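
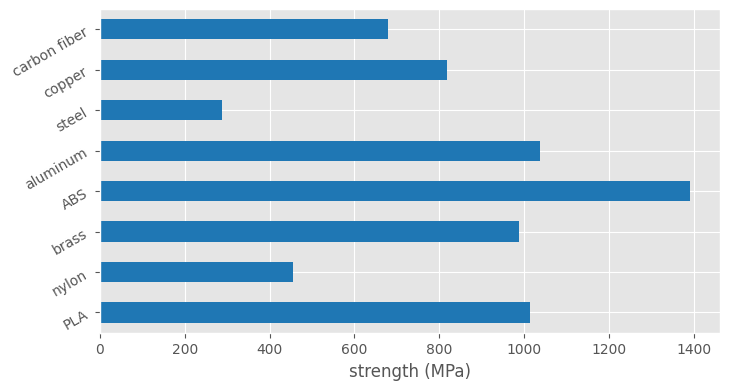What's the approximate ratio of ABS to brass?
≈ 1.4×

ABS ≈ 1400, brass ≈ 1000; 1400/1000 ≈ 1.4.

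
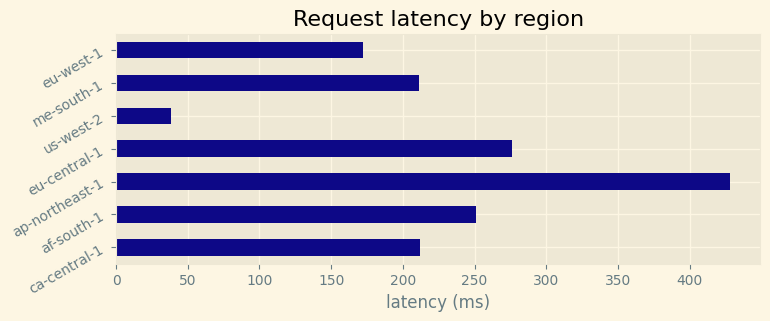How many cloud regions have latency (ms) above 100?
6

Above 100: ca-central-1, af-south-1, ap-northeast-1, eu-central-1, me-south-1, eu-west-1.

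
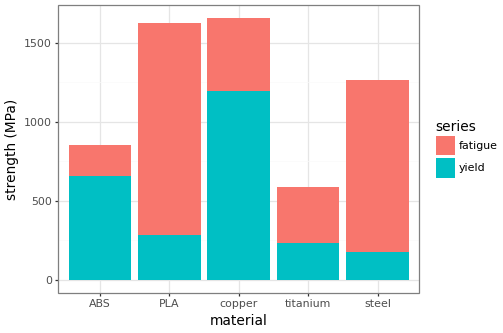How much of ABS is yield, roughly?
yield top ≈ 600, bottom ≈ 0; segment ≈ 600.

≈ 600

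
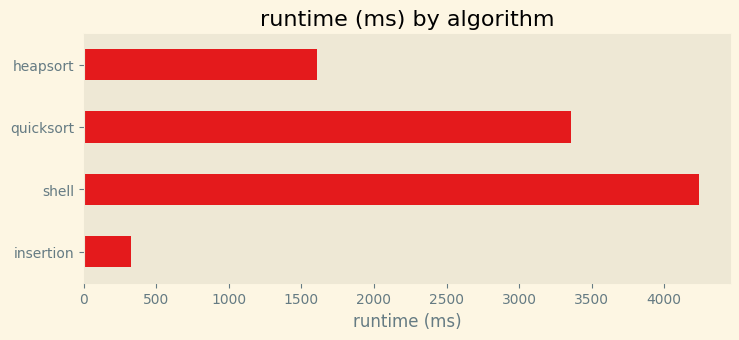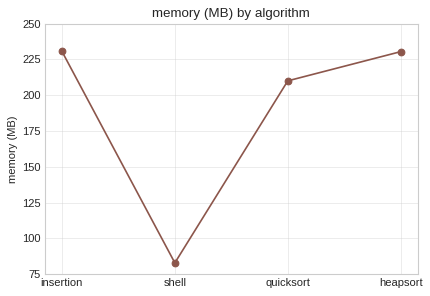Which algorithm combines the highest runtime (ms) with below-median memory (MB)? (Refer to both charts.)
shell

Chart 2 median memory (MB) ≈ 225; below-median algorithms: shell, quicksort. Among those, shell has the highest runtime (ms) (≈ 4000).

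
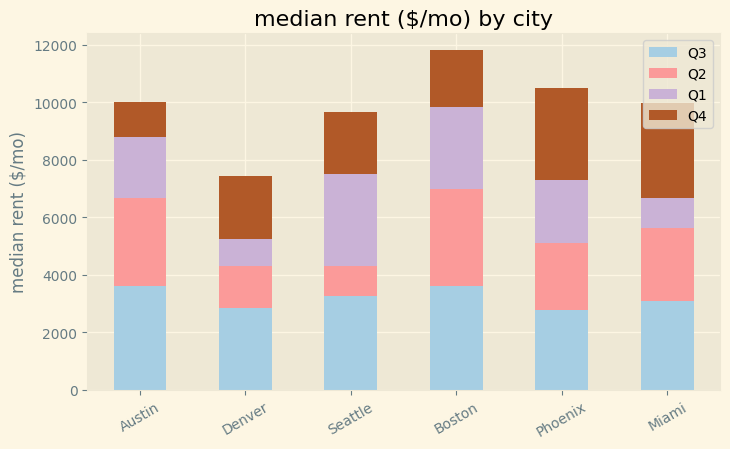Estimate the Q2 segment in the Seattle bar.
≈ 1000

Q2 top ≈ 4000, bottom ≈ 3000; segment ≈ 1000.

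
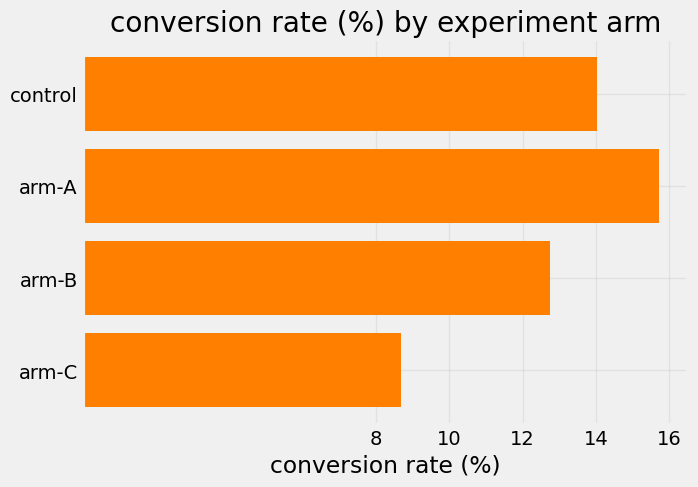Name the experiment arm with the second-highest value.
Top 3: arm-A ≈ 16, control ≈ 14, arm-B ≈ 12.

control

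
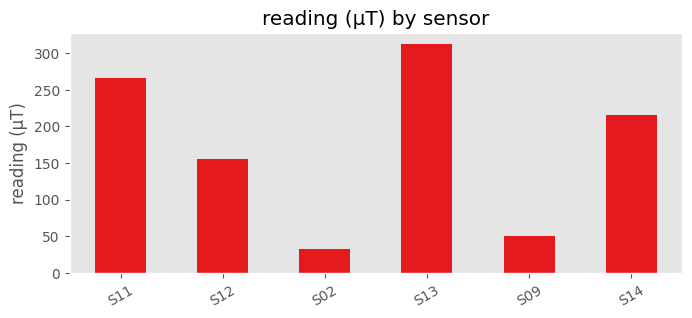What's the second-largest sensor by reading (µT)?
Top 3: S13 ≈ 300, S11 ≈ 250, S14 ≈ 200.

S11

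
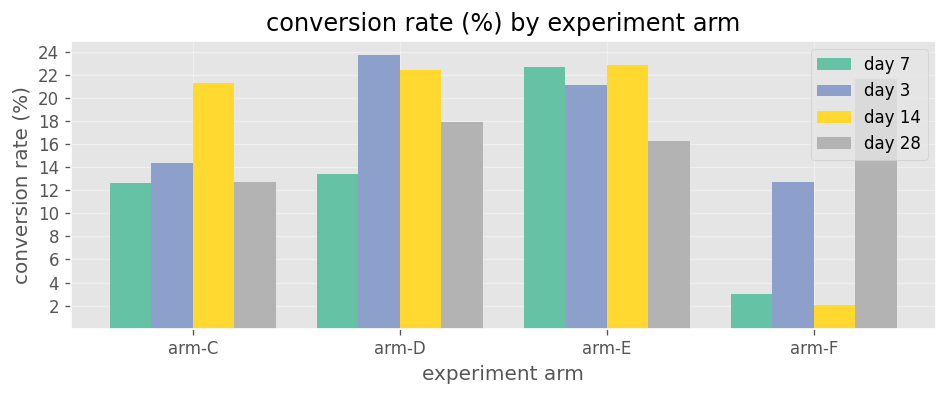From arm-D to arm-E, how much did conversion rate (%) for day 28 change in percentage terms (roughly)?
arm-D ≈ 18, arm-E ≈ 16; (16 − 18) / 18 ≈ -11.1%.

≈ -11.1%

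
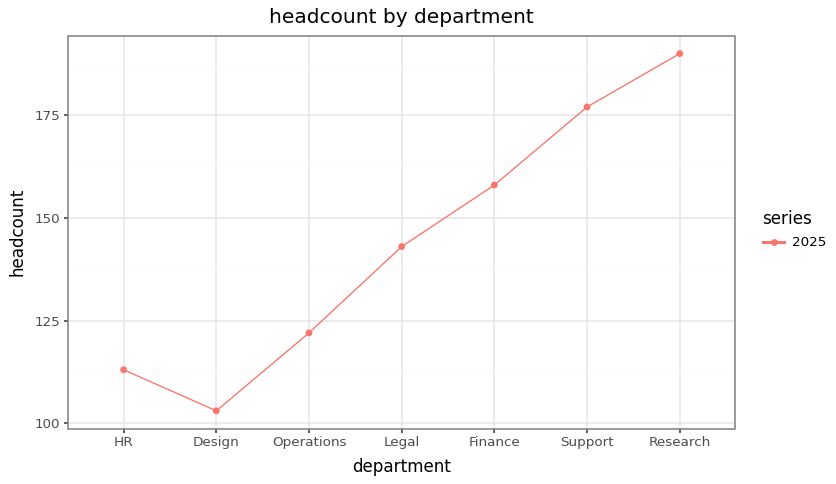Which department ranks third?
Top 4: Research ≈ 190, Support ≈ 180, Finance ≈ 160, Legal ≈ 140.

Finance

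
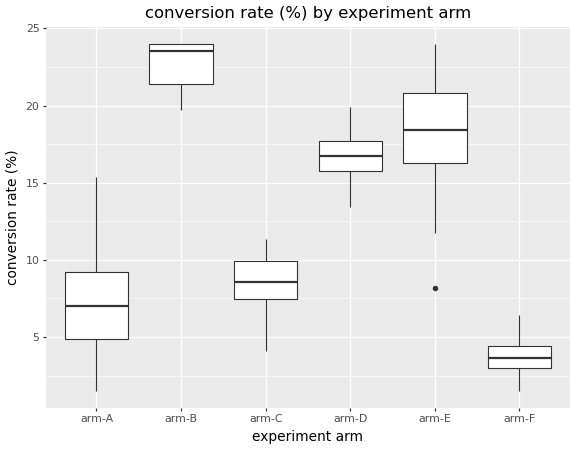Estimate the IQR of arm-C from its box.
Q3 ≈ 10, Q1 ≈ 8; IQR ≈ 2.

≈ 2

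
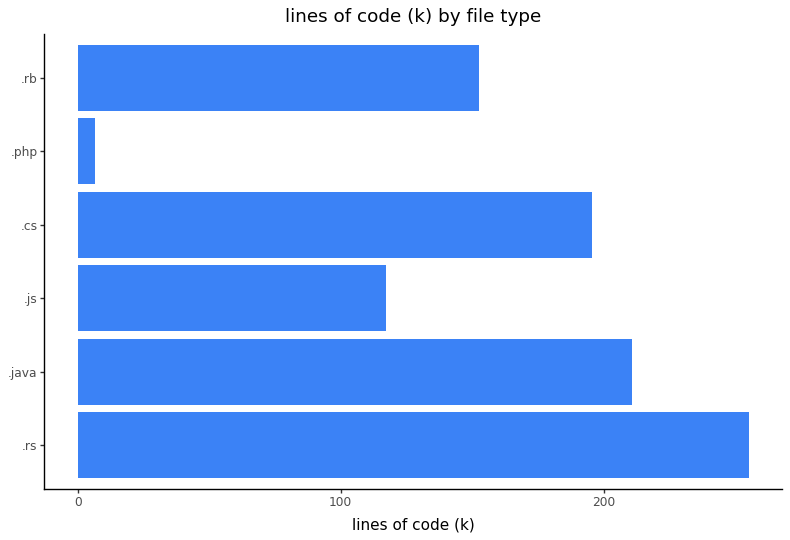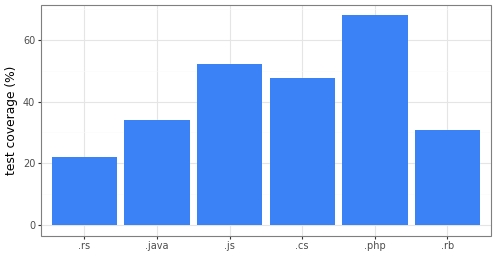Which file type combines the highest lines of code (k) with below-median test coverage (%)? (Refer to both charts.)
.rs

Chart 2 median test coverage (%) ≈ 40; below-median file types: .rs, .java, .rb. Among those, .rs has the highest lines of code (k) (≈ 250).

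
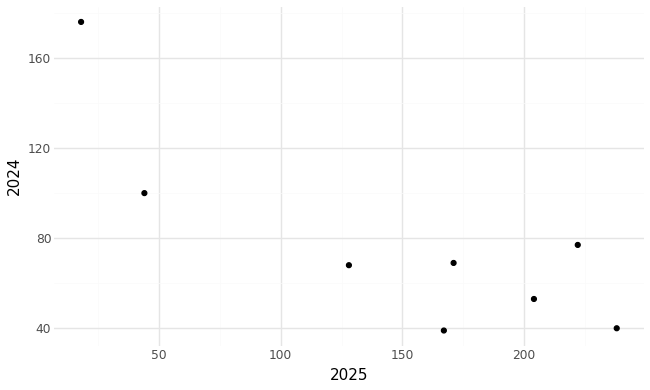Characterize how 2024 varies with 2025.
negative, strong

Points are negatively correlated; strong (|r| ≈ 0.8).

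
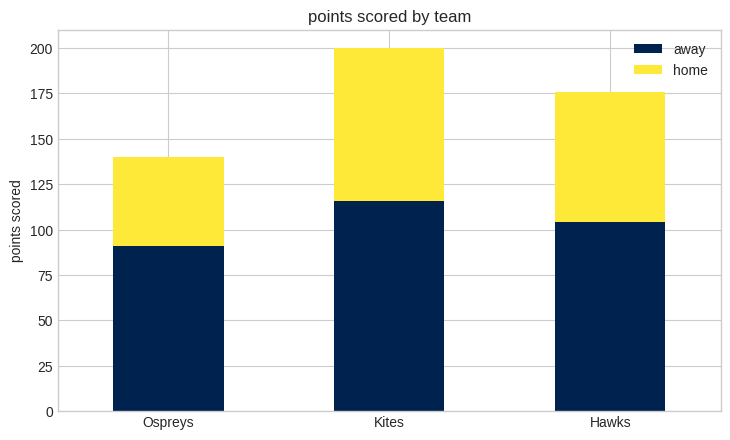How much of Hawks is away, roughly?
≈ 100

away top ≈ 100, bottom ≈ 0; segment ≈ 100.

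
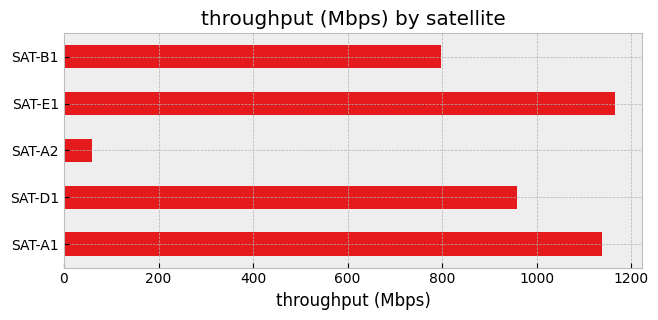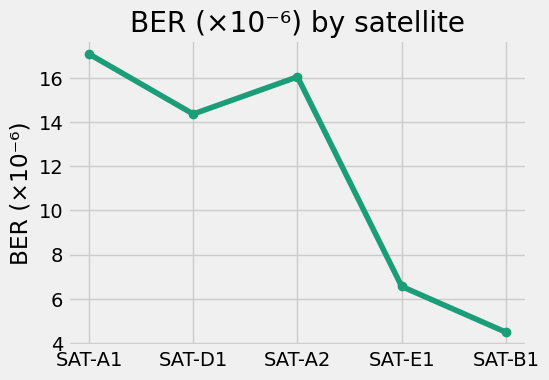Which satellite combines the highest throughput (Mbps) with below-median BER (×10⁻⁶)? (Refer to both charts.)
Chart 2 median BER (×10⁻⁶) ≈ 14; below-median satellites: SAT-E1, SAT-B1. Among those, SAT-E1 has the highest throughput (Mbps) (≈ 1200).

SAT-E1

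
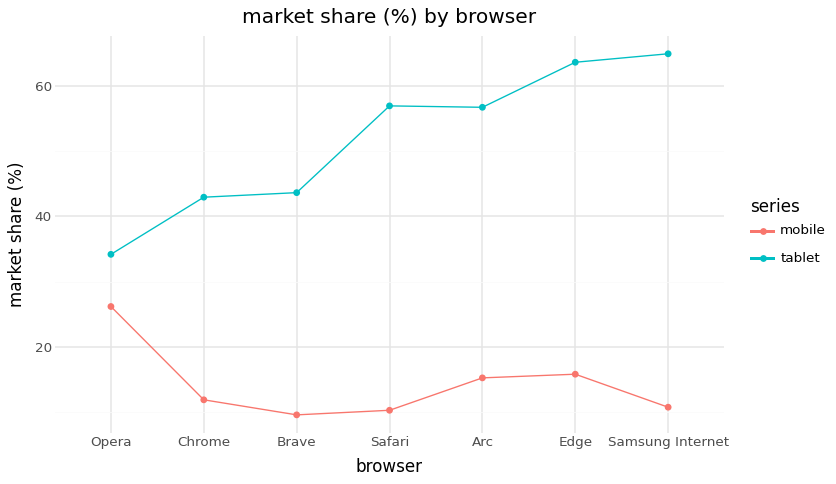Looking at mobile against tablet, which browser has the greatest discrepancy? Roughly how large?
Samsung Internet: mobile ≈ 10, tablet ≈ 65 → gap ≈ 55. Next-largest (Edge) is only ≈ 50.

Samsung Internet, ≈ 55 %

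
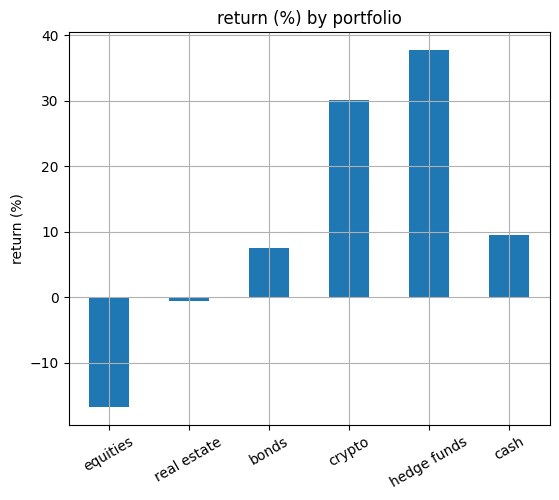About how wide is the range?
Max hedge funds ≈ 40, min equities ≈ -15; range ≈ 55.

≈ 55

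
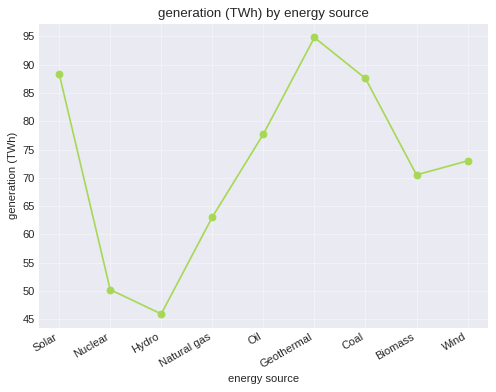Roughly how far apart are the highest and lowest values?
Max Geothermal ≈ 95, min Hydro ≈ 45; range ≈ 50.

≈ 50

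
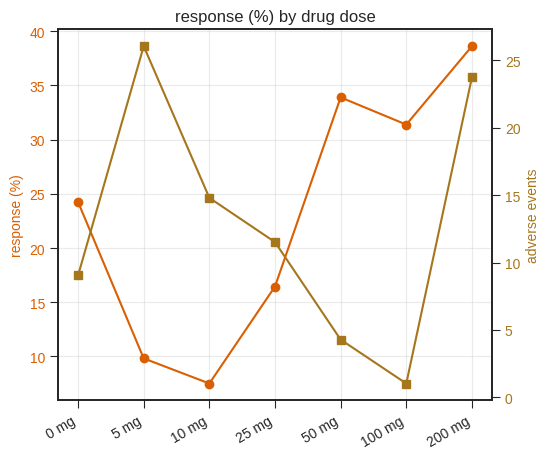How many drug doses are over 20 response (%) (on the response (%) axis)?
4

Above 20: 0 mg, 50 mg, 100 mg, 200 mg.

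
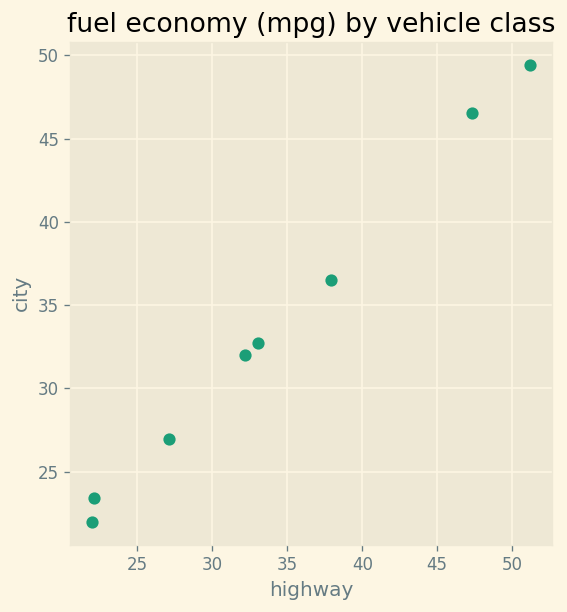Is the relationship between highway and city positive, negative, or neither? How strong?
positive, strong

Points are positively correlated; strong (|r| ≈ 1.0).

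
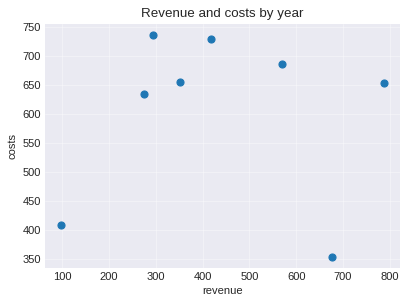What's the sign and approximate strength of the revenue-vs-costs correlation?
Points are roughly uncorrelated; weak (|r| ≈ 0.0).

no clear correlation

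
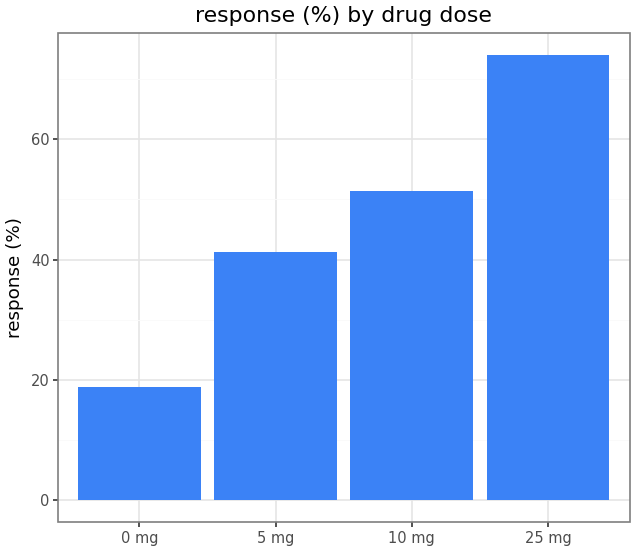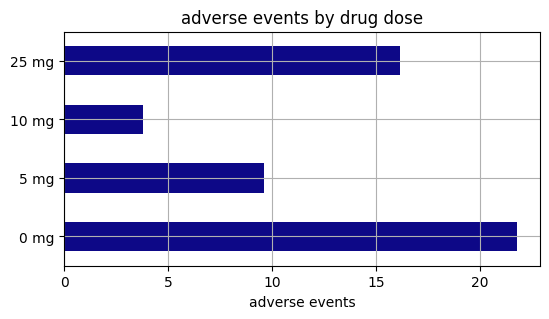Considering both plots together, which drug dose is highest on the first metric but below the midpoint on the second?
Chart 2 median adverse events ≈ 12; below-median drug doses: 5 mg, 10 mg. Among those, 10 mg has the highest response (%) (≈ 50).

10 mg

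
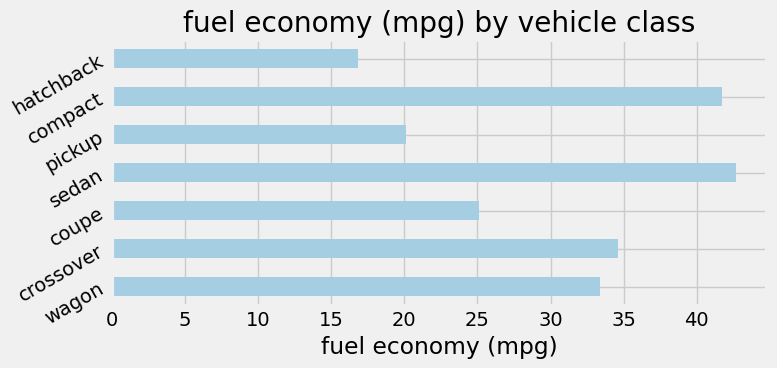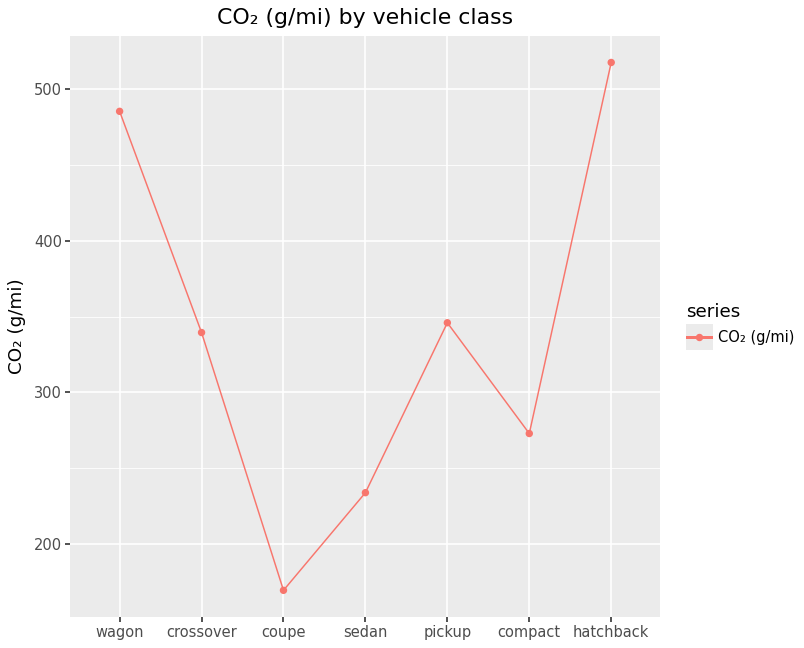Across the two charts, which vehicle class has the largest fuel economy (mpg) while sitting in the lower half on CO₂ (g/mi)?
sedan

Chart 2 median CO₂ (g/mi) ≈ 350; below-median vehicle classes: coupe, sedan, compact. Among those, sedan has the highest fuel economy (mpg) (≈ 45).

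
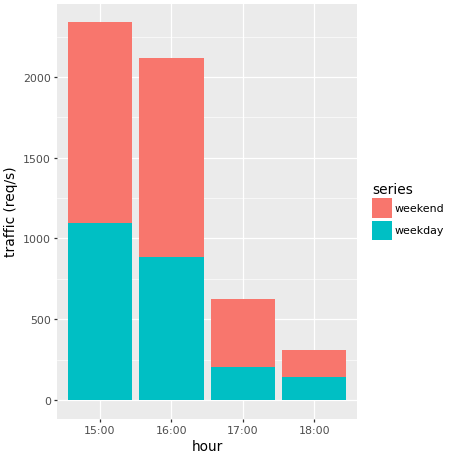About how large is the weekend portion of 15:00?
≈ 1400

weekend top ≈ 2400, bottom ≈ 1000; segment ≈ 1400.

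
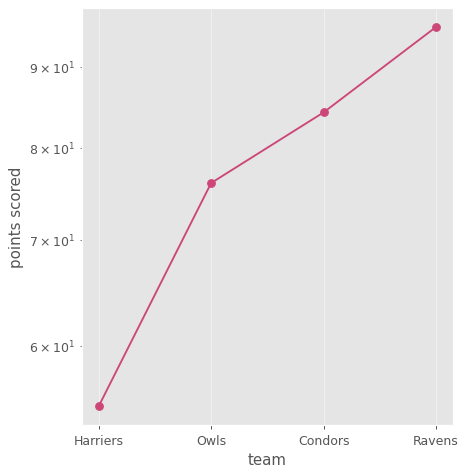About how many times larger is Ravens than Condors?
Ravens ≈ 95, Condors ≈ 85; 95/85 ≈ 1.12.

≈ 1.12×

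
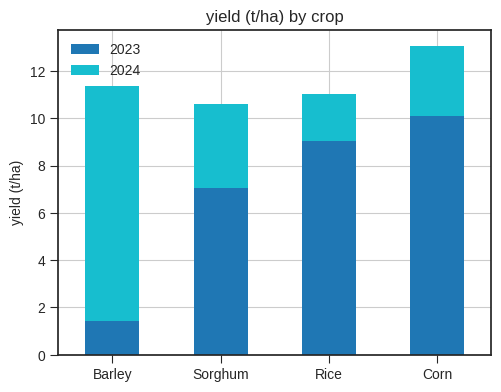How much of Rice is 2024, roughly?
≈ 2

2024 top ≈ 12, bottom ≈ 10; segment ≈ 2.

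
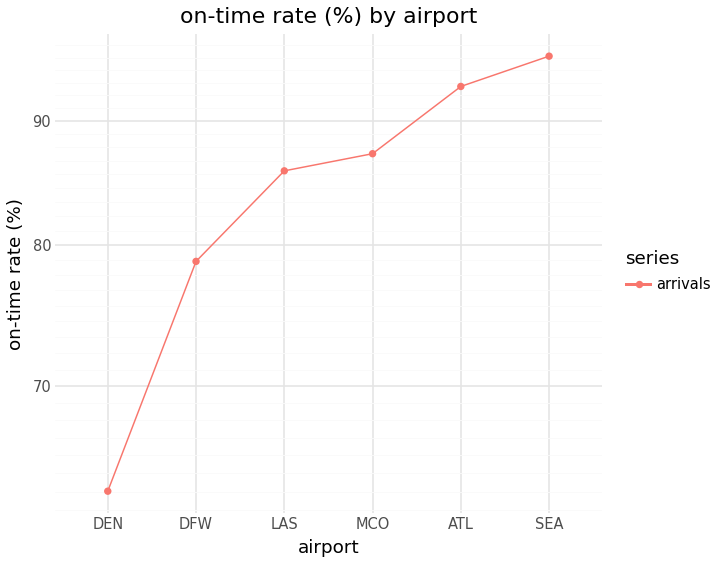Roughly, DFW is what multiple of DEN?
≈ 1.23×

DFW ≈ 80, DEN ≈ 65; 80/65 ≈ 1.23.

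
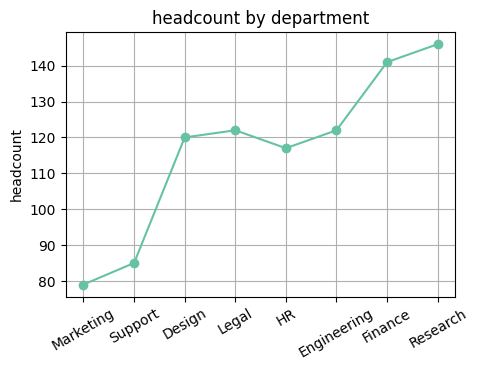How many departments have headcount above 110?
Above 110: Design, Legal, HR, Engineering, Finance, Research.

6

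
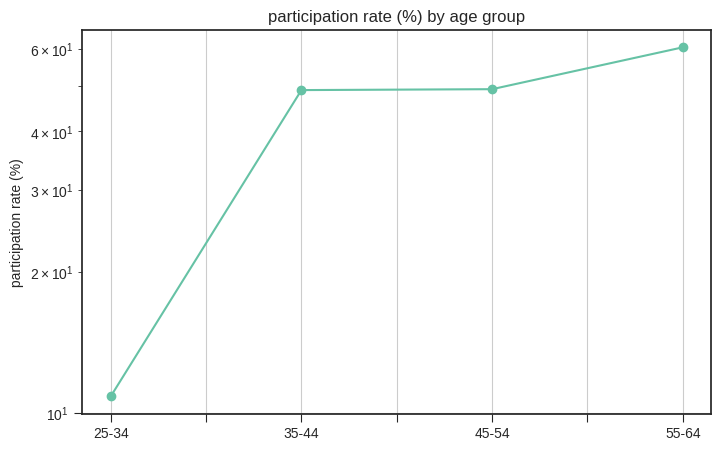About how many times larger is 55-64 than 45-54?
55-64 ≈ 60, 45-54 ≈ 50; 60/50 ≈ 1.2.

≈ 1.2×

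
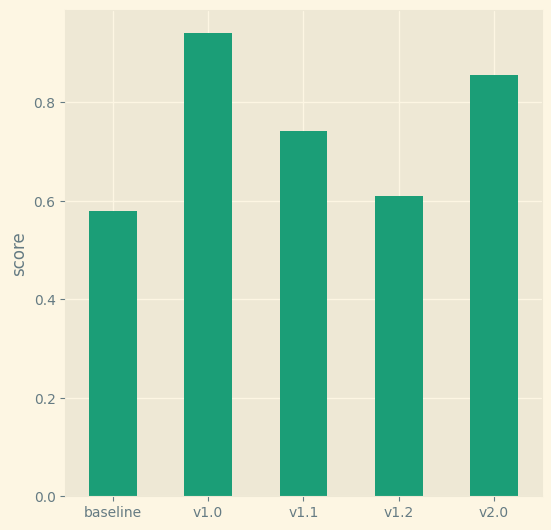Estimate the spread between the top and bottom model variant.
≈ 0.3

Max v1.0 ≈ 0.9, min baseline ≈ 0.6; range ≈ 0.3.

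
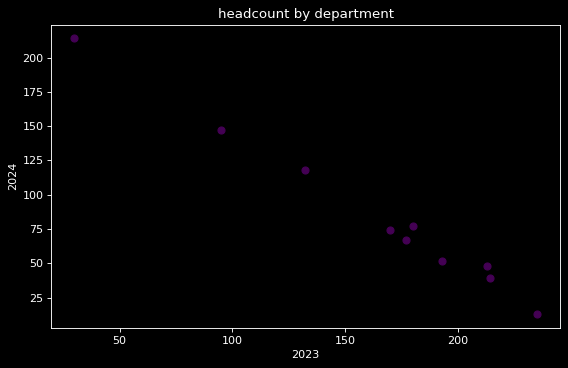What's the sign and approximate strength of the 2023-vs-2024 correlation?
negative, strong

Points are negatively correlated; strong (|r| ≈ 1.0).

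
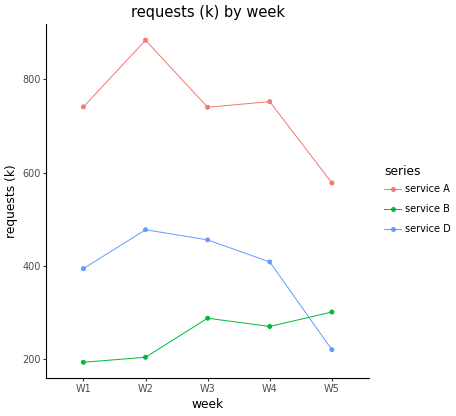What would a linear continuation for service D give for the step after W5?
Last three: 500, 400, 200 → slope ≈ -150/step → next ≈ 50.

≈ 50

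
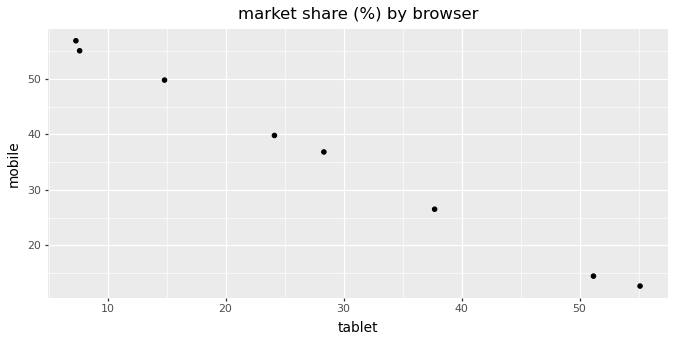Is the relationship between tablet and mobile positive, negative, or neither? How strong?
Points are negatively correlated; strong (|r| ≈ 1.0).

negative, strong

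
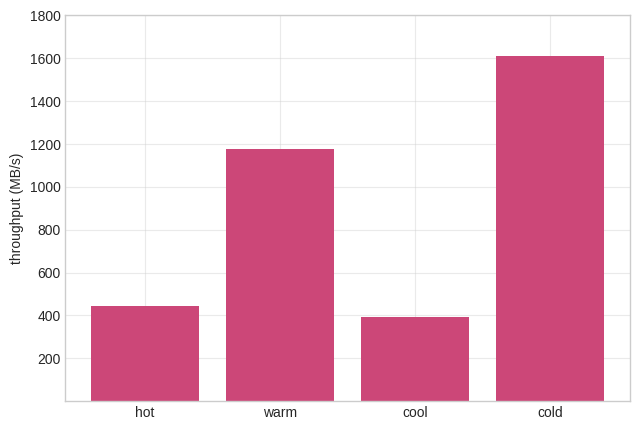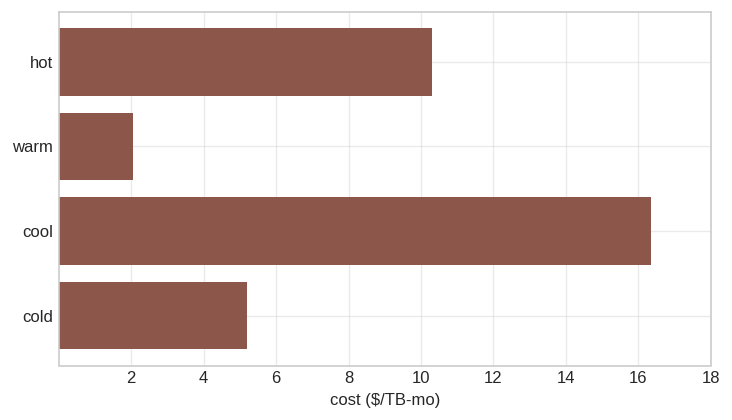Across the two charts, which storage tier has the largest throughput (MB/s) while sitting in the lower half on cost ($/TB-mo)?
cold

Chart 2 median cost ($/TB-mo) ≈ 8; below-median storage tiers: warm, cold. Among those, cold has the highest throughput (MB/s) (≈ 1600).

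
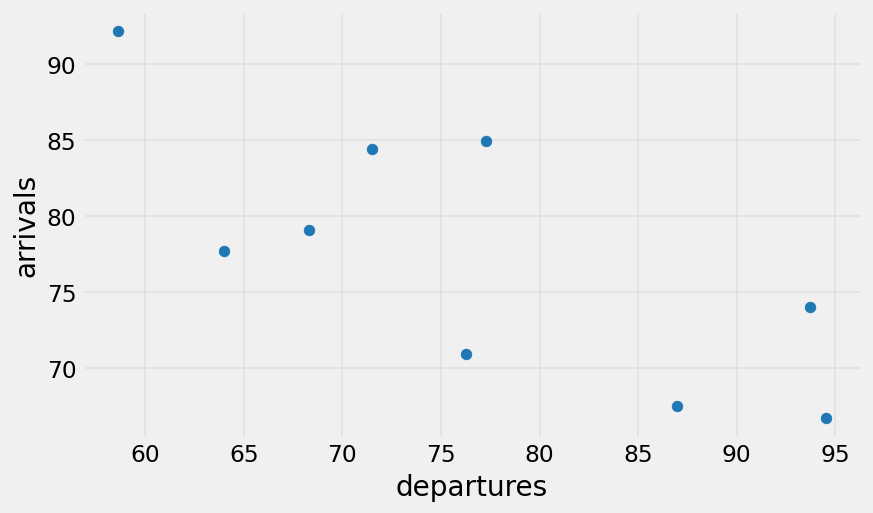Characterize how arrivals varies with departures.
negative, strong

Points are negatively correlated; strong (|r| ≈ 0.8).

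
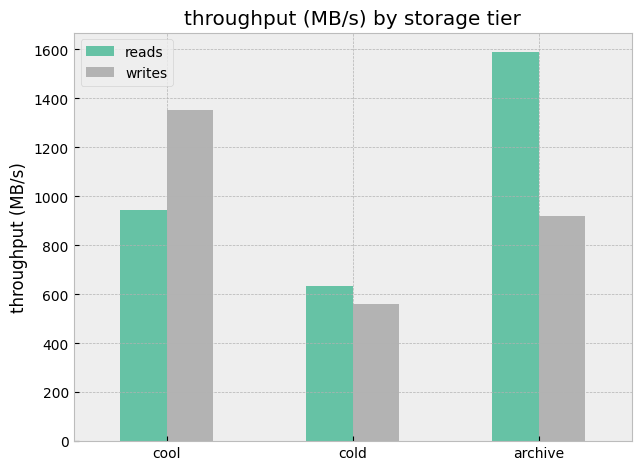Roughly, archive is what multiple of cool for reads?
≈ 1.6×

archive ≈ 1600, cool ≈ 1000; 1600/1000 ≈ 1.6.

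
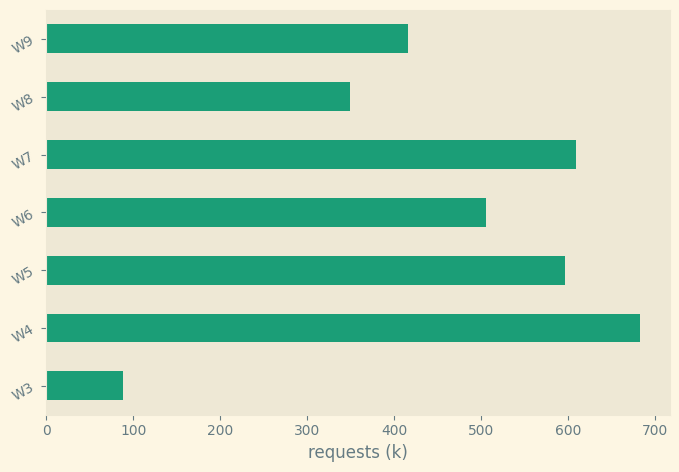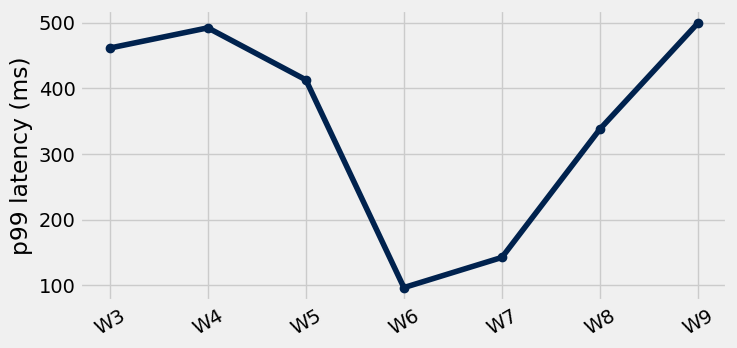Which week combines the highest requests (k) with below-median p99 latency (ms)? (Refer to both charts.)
W7

Chart 2 median p99 latency (ms) ≈ 400; below-median weeks: W6, W7, W8. Among those, W7 has the highest requests (k) (≈ 600).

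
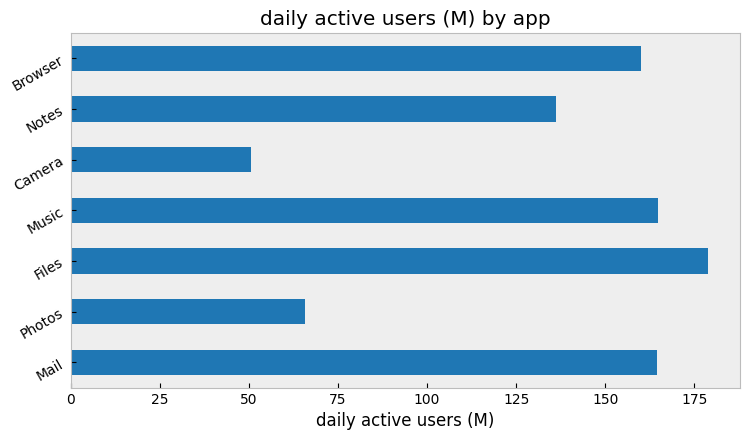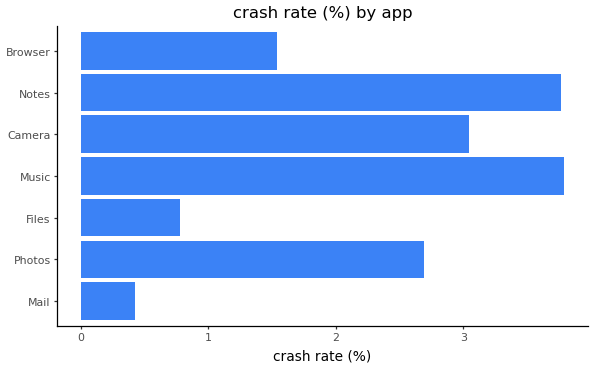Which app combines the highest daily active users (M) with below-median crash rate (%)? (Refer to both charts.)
Chart 2 median crash rate (%) ≈ 2.5; below-median apps: Mail, Files, Browser. Among those, Files has the highest daily active users (M) (≈ 180).

Files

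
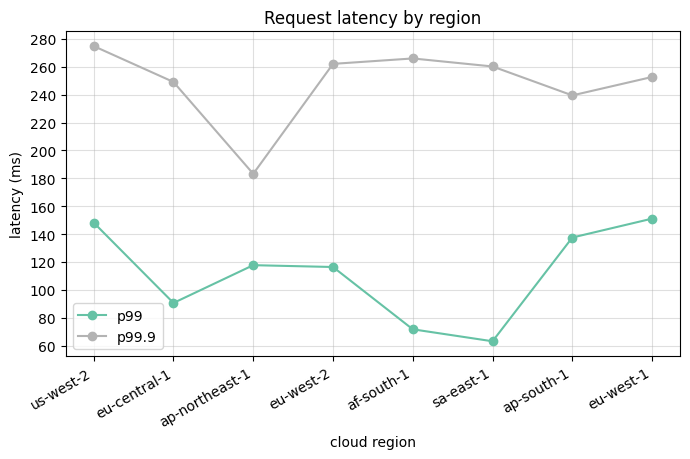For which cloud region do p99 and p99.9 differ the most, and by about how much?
sa-east-1: p99 ≈ 60, p99.9 ≈ 260 → gap ≈ 200. Next-largest (af-south-1) is only ≈ 180.

sa-east-1, ≈ 200 ms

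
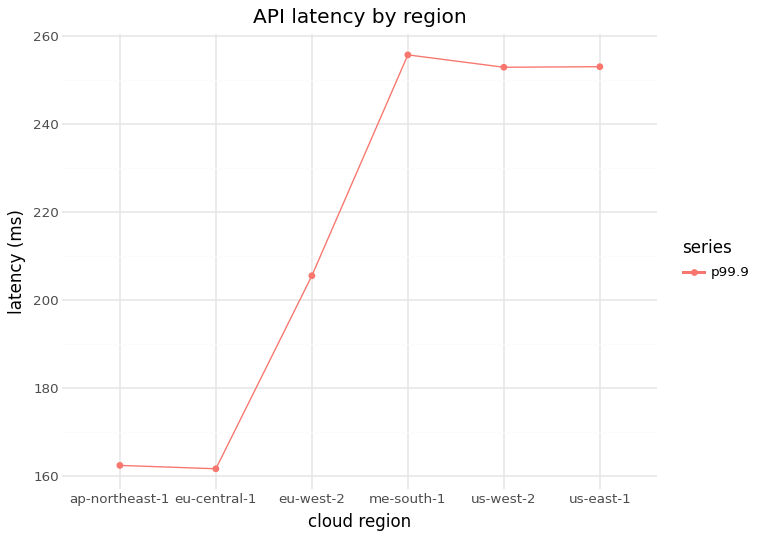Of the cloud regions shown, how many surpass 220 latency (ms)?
3

Above 220: me-south-1, us-west-2, us-east-1.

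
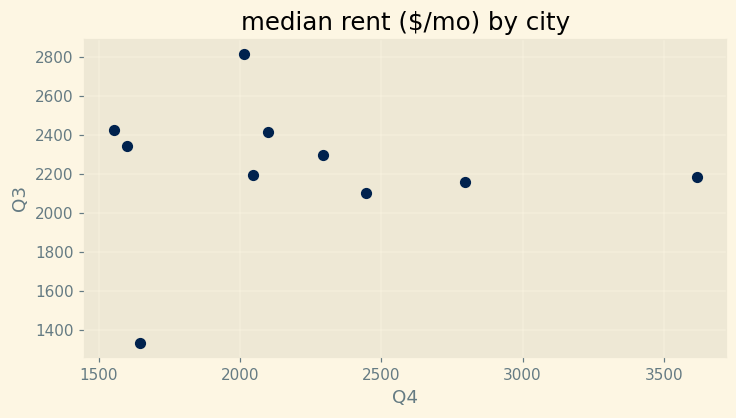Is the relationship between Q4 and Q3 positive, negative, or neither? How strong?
no clear correlation

Points are roughly uncorrelated; weak (|r| ≈ 0.0).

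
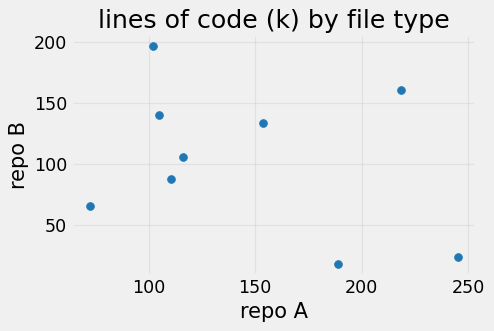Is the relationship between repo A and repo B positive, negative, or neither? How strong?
negative, weak

Points are negatively correlated; weak (|r| ≈ 0.3).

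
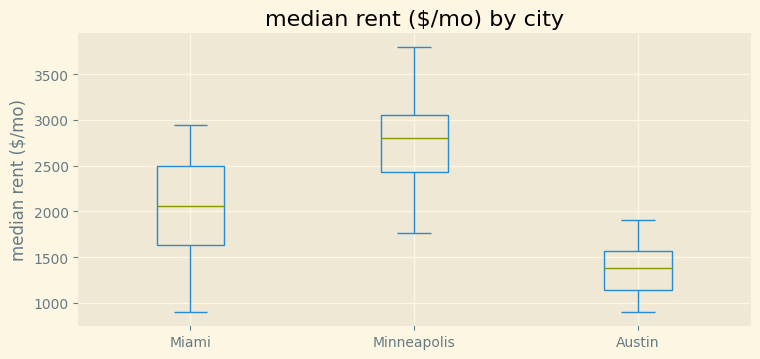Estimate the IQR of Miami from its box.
Q3 ≈ 2400, Q1 ≈ 1600; IQR ≈ 800.

≈ 800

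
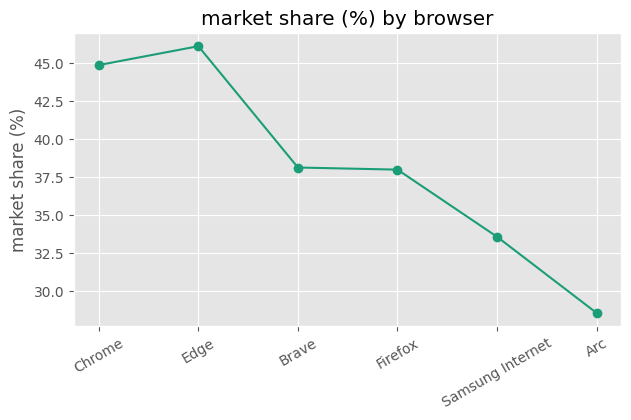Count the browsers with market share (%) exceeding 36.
Above 36: Chrome, Edge, Brave, Firefox.

4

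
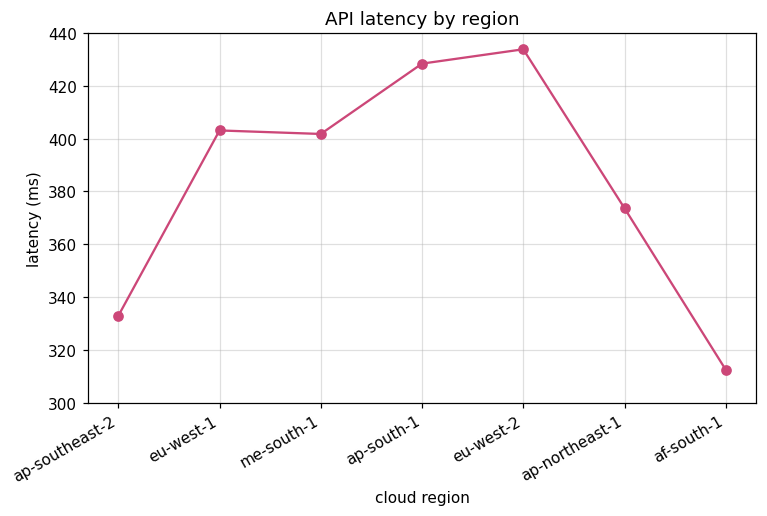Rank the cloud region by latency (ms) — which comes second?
ap-south-1

Top 3: eu-west-2 ≈ 440, ap-south-1 ≈ 420, eu-west-1 ≈ 400.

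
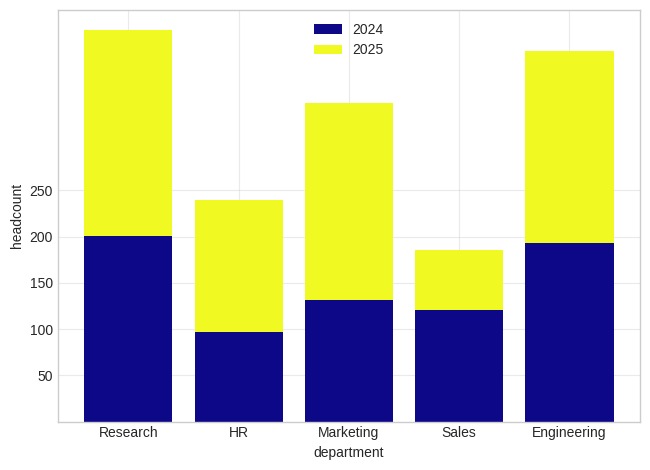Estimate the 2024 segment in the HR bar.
2024 top ≈ 100, bottom ≈ 0; segment ≈ 100.

≈ 100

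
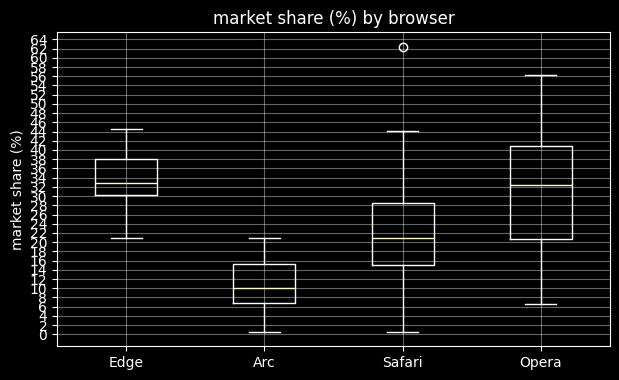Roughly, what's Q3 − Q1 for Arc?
≈ 10

Q3 ≈ 16, Q1 ≈ 6; IQR ≈ 10.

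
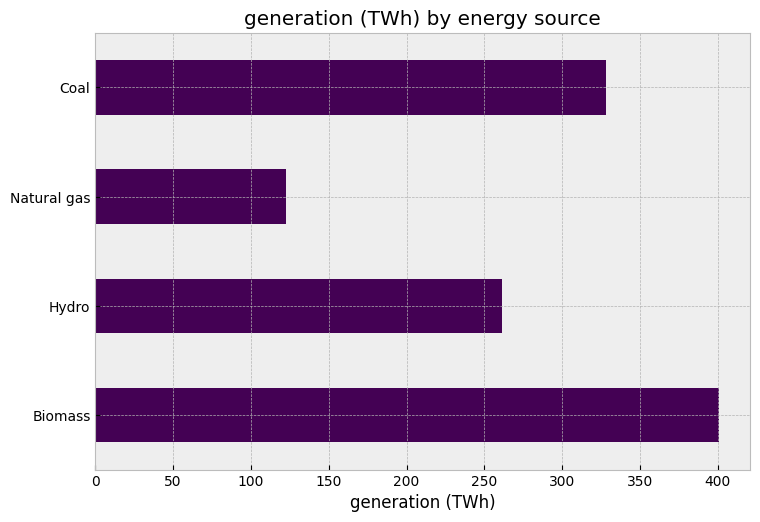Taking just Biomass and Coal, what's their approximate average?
(400 + 350) / 2 ≈ 375.

≈ 375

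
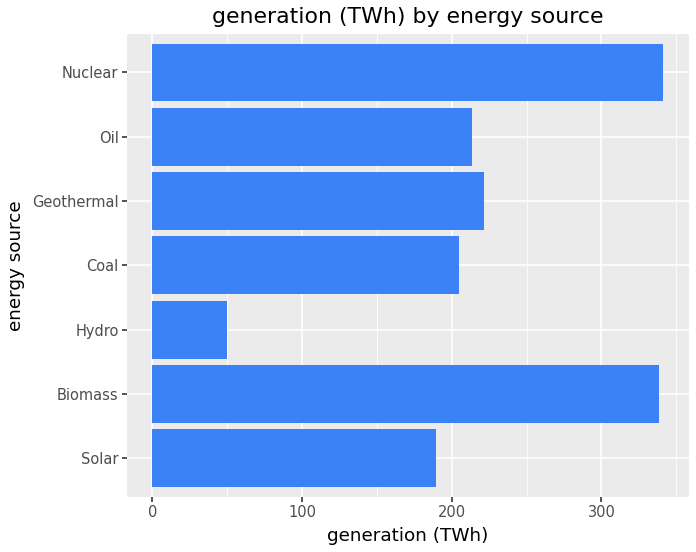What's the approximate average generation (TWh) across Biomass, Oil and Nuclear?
(350 + 200 + 350) / 3 ≈ 300.

≈ 300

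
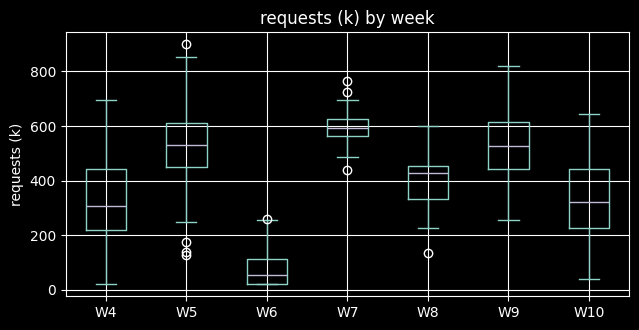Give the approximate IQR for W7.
≈ 50

Q3 ≈ 600, Q1 ≈ 550; IQR ≈ 50.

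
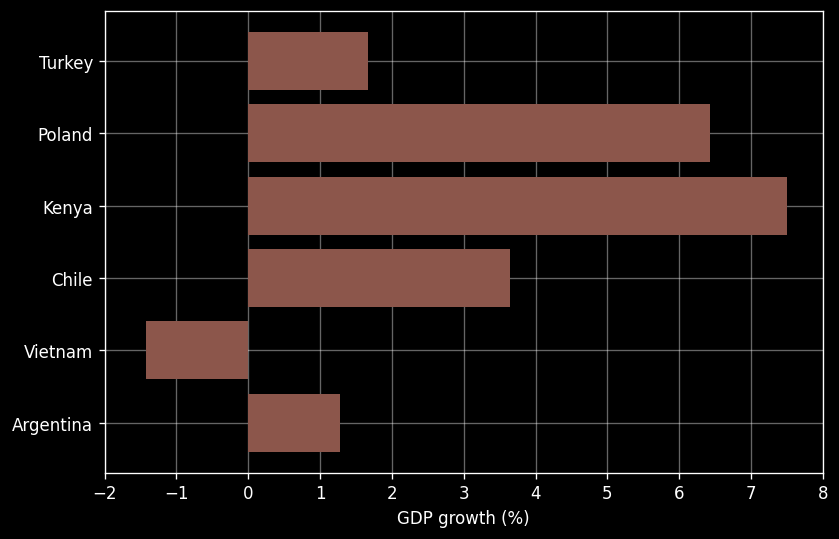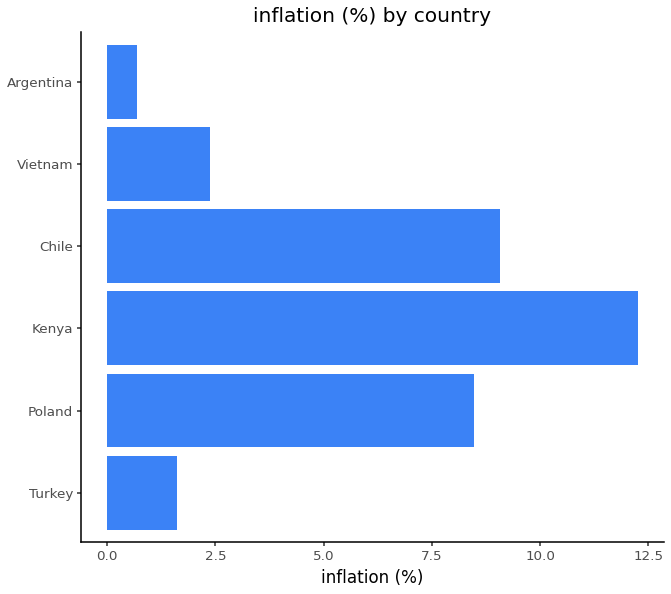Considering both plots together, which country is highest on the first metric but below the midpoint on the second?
Turkey

Chart 2 median inflation (%) ≈ 6; below-median countries: Turkey, Vietnam, Argentina. Among those, Turkey has the highest GDP growth (%) (≈ 2).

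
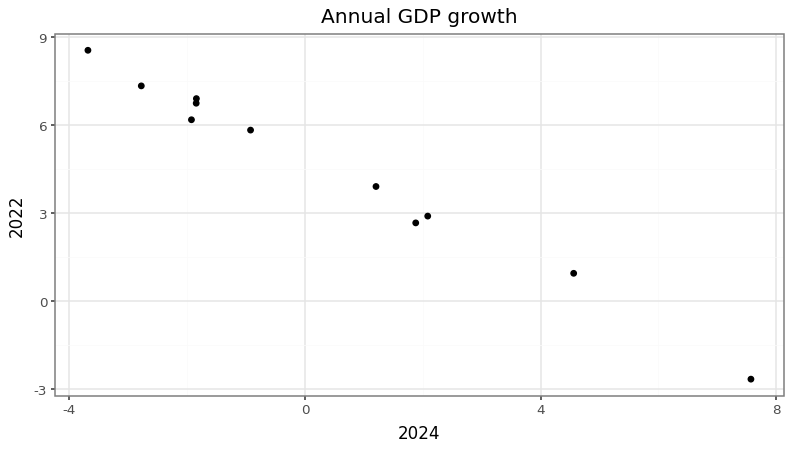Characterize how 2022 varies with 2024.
negative, strong

Points are negatively correlated; strong (|r| ≈ 1.0).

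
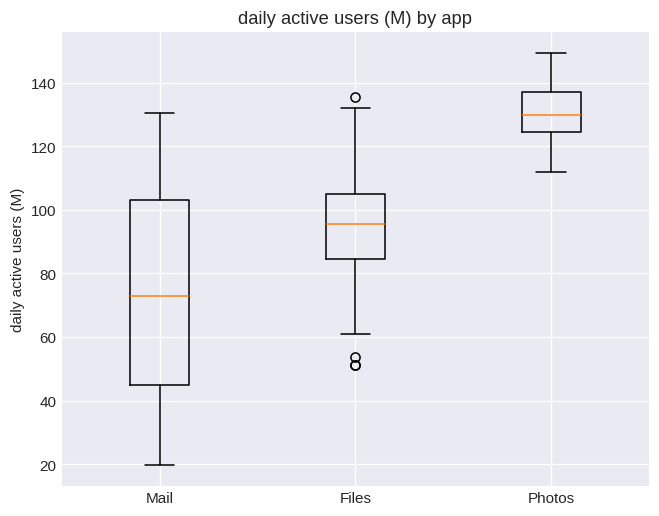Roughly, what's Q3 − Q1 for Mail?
≈ 60

Q3 ≈ 105, Q1 ≈ 45; IQR ≈ 60.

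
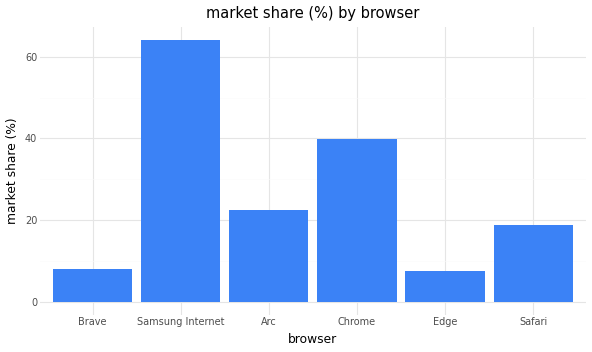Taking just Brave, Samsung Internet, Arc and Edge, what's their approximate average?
≈ 25

(10 + 60 + 20 + 10) / 4 ≈ 25.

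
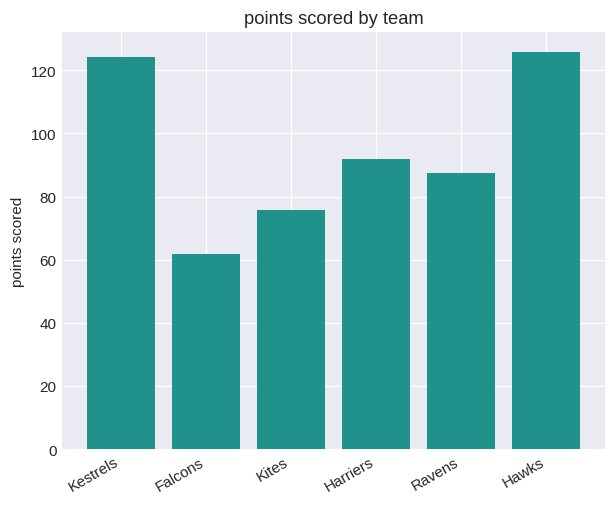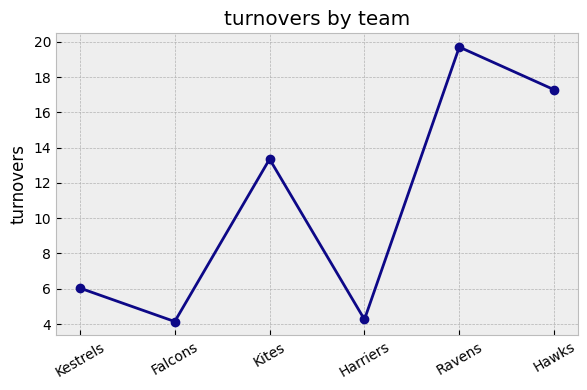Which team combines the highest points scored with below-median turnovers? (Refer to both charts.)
Kestrels

Chart 2 median turnovers ≈ 10; below-median teams: Kestrels, Falcons, Harriers. Among those, Kestrels has the highest points scored (≈ 120).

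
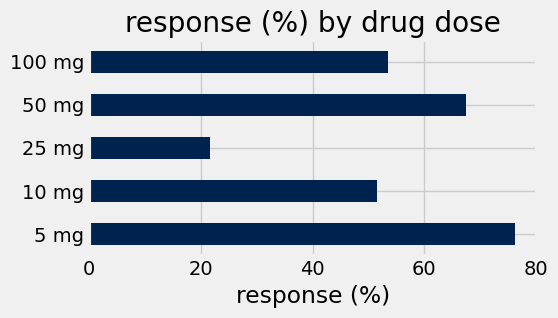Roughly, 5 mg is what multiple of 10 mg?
5 mg ≈ 80, 10 mg ≈ 50; 80/50 ≈ 1.6.

≈ 1.6×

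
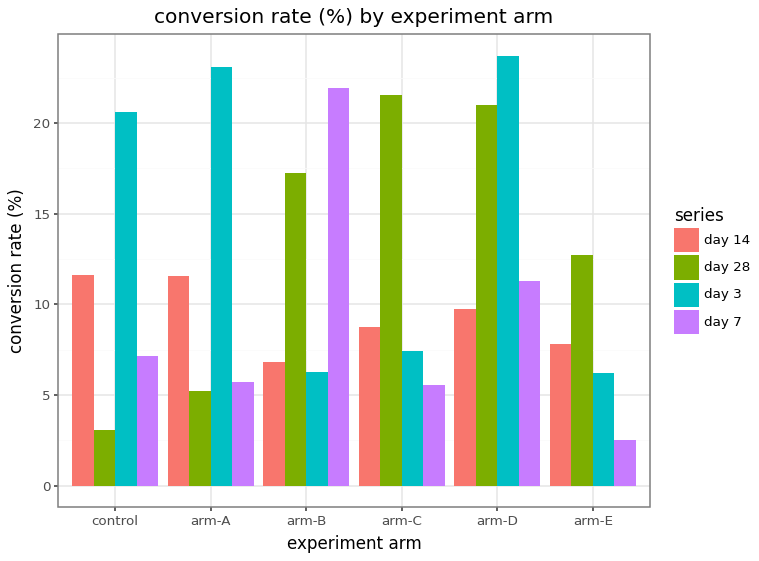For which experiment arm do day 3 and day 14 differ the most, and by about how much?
arm-D: day 3 ≈ 24, day 14 ≈ 10 → gap ≈ 14. Next-largest (arm-A) is only ≈ 12.

arm-D, ≈ 14 %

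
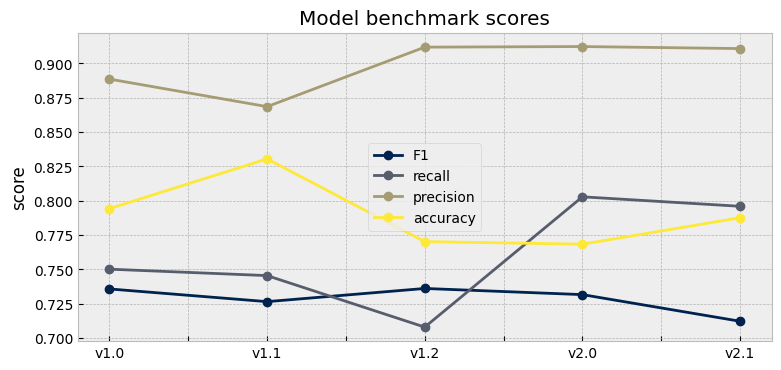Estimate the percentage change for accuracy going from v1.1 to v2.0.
≈ -9.5%

v1.1 ≈ 0.84, v2.0 ≈ 0.76; (0.76 − 0.84) / 0.84 ≈ -9.5%.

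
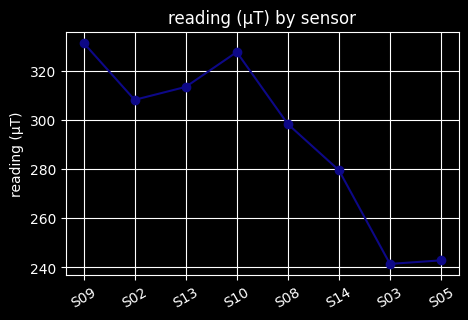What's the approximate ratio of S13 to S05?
S13 ≈ 310, S05 ≈ 240; 310/240 ≈ 1.29.

≈ 1.29×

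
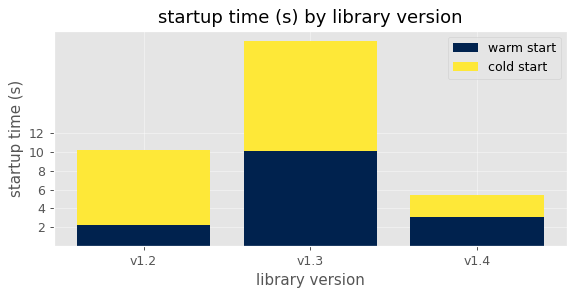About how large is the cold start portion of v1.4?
≈ 2

cold start top ≈ 6, bottom ≈ 4; segment ≈ 2.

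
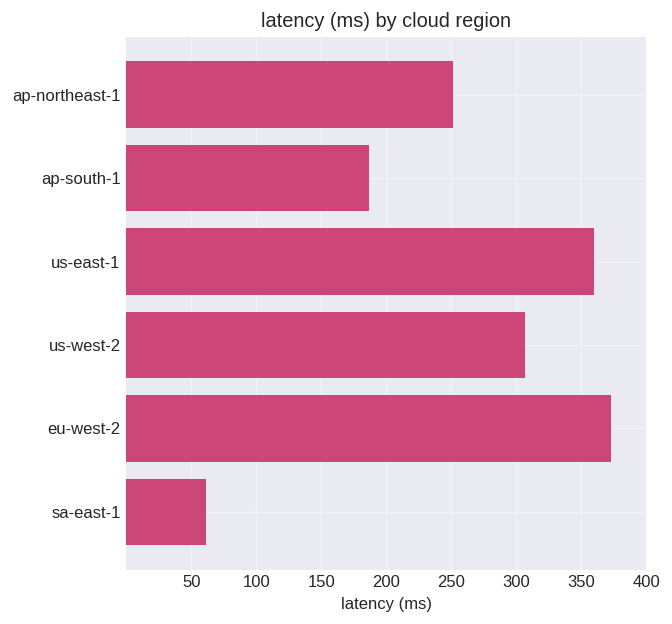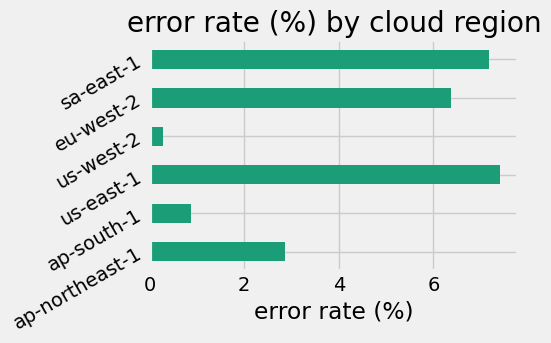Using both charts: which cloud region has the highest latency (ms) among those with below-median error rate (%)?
us-west-2

Chart 2 median error rate (%) ≈ 5; below-median cloud regions: ap-northeast-1, ap-south-1, us-west-2. Among those, us-west-2 has the highest latency (ms) (≈ 300).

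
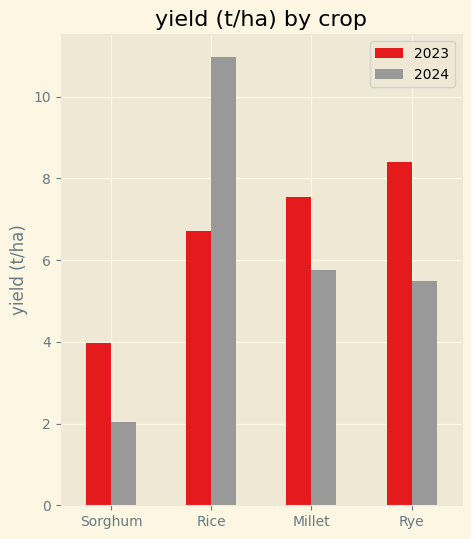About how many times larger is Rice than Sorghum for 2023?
≈ 1.75×

Rice ≈ 7, Sorghum ≈ 4; 7/4 ≈ 1.75.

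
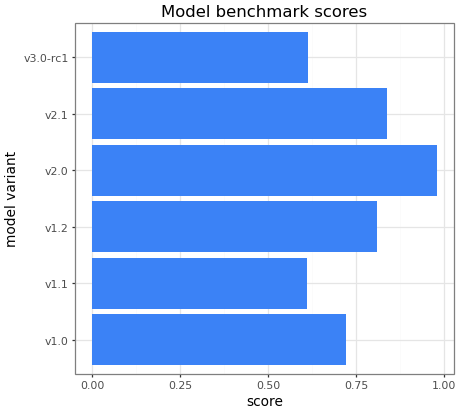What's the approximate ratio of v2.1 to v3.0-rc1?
≈ 1.33×

v2.1 ≈ 0.8, v3.0-rc1 ≈ 0.6; 0.8/0.6 ≈ 1.33.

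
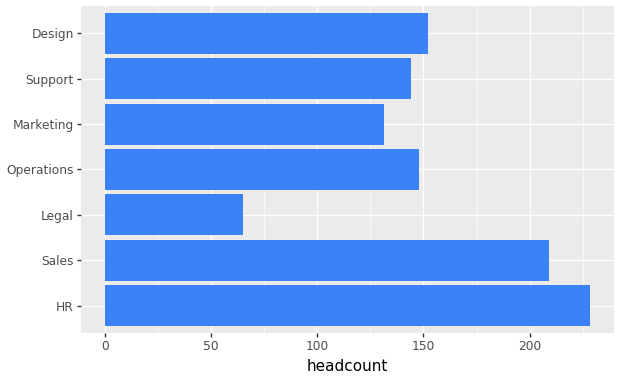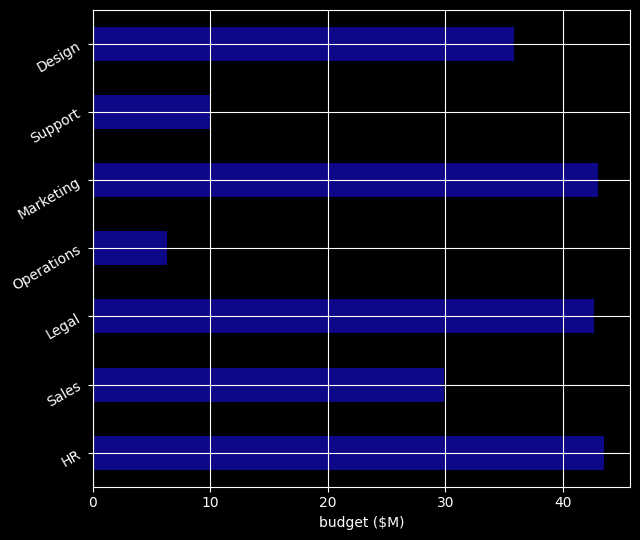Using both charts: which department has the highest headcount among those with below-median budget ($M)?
Sales

Chart 2 median budget ($M) ≈ 35; below-median departments: Sales, Operations, Support. Among those, Sales has the highest headcount (≈ 200).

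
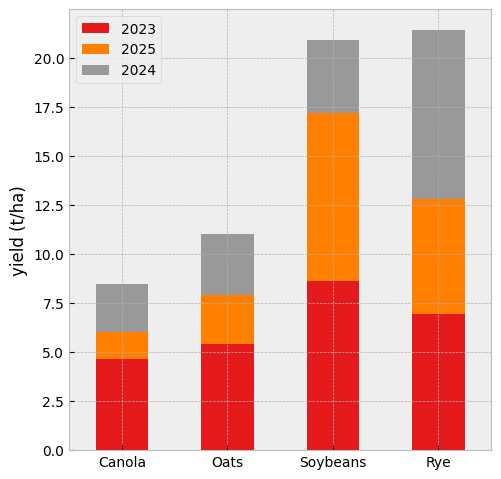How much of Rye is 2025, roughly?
2025 top ≈ 12, bottom ≈ 6; segment ≈ 6.

≈ 6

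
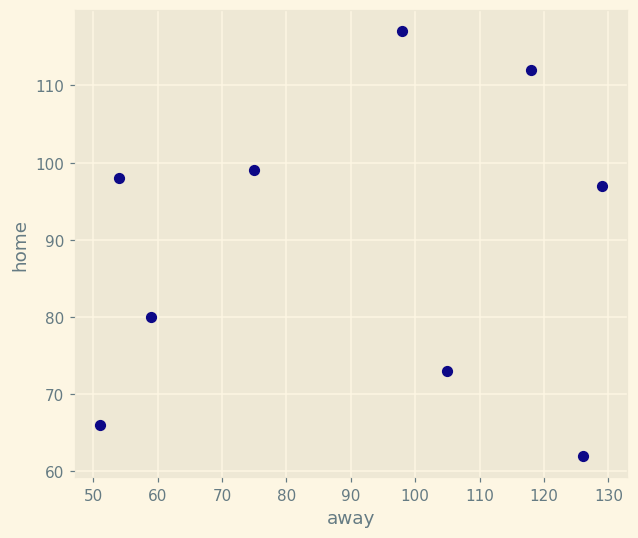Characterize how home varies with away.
Points are roughly uncorrelated; weak (|r| ≈ 0.1).

no clear correlation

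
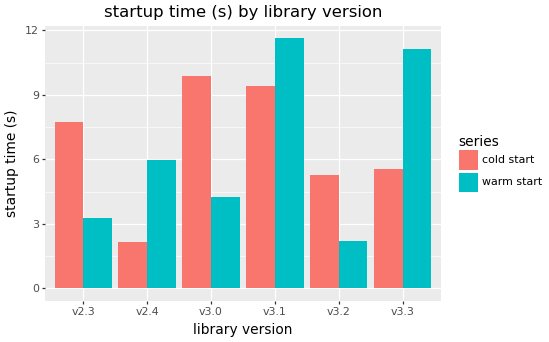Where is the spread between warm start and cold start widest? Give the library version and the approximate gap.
v3.0: warm start ≈ 4, cold start ≈ 10 → gap ≈ 6. Next-largest (v3.3) is only ≈ 5.

v3.0, ≈ 6 s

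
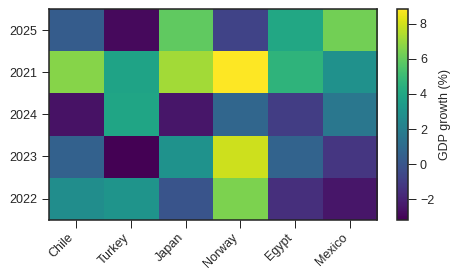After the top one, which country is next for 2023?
Top 3 for 2023: Norway ≈ 8, Japan ≈ 3, Egypt ≈ 1.

Japan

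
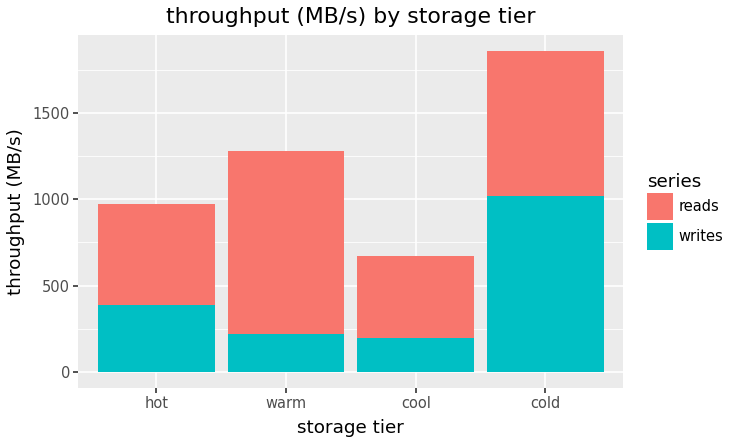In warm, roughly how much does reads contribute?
≈ 1000

reads top ≈ 1200, bottom ≈ 200; segment ≈ 1000.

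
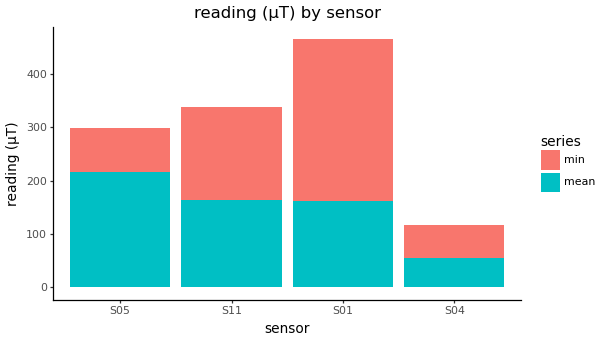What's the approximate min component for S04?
min top ≈ 100, bottom ≈ 50; segment ≈ 50.

≈ 50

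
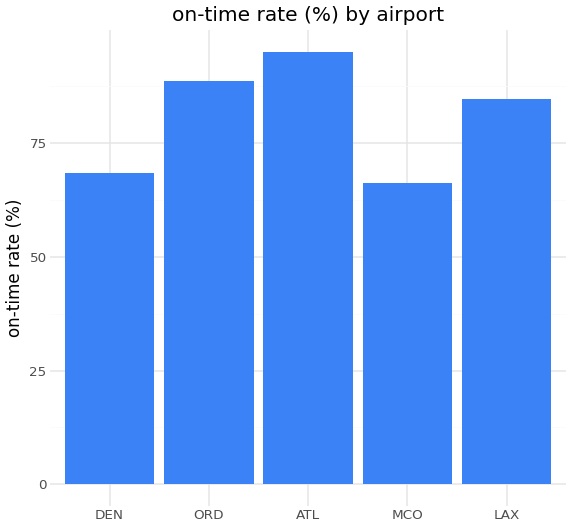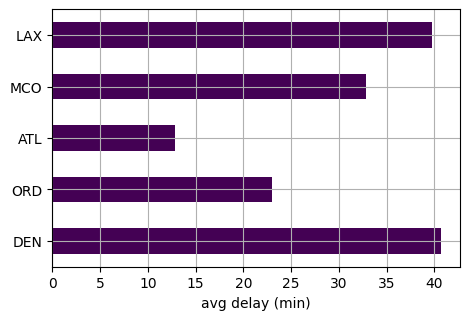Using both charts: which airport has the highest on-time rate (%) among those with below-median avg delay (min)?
ATL

Chart 2 median avg delay (min) ≈ 35; below-median airports: ORD, ATL. Among those, ATL has the highest on-time rate (%) (≈ 100).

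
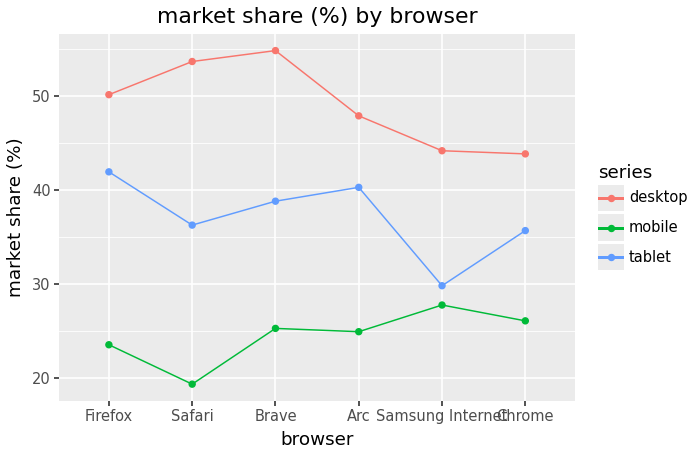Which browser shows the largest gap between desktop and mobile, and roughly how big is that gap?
Safari, ≈ 35 %

Safari: desktop ≈ 55, mobile ≈ 20 → gap ≈ 35. Next-largest (Brave) is only ≈ 30.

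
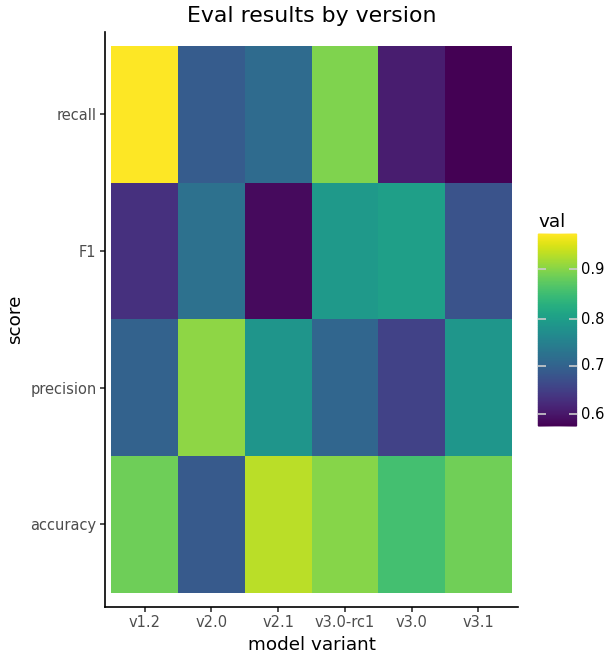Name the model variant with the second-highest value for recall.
Top 3 for recall: v1.2 ≈ 1.00, v3.0-rc1 ≈ 0.90, v2.1 ≈ 0.70.

v3.0-rc1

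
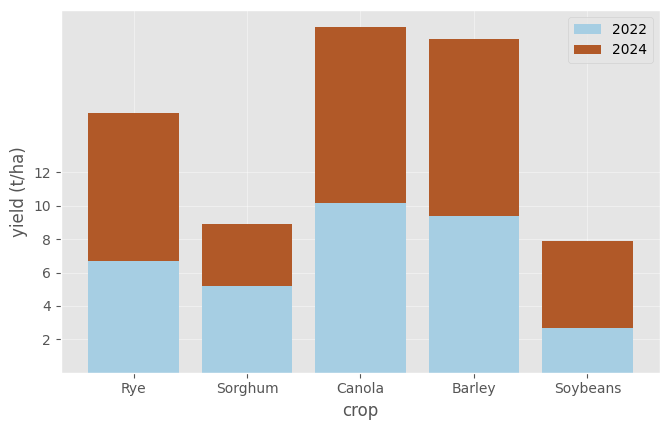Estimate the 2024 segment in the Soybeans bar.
2024 top ≈ 8, bottom ≈ 2; segment ≈ 6.

≈ 6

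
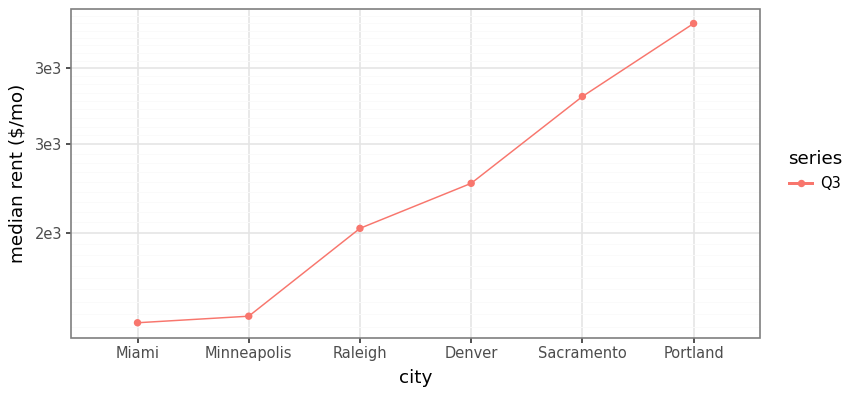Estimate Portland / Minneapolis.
≈ 1.78×

Portland ≈ 3200, Minneapolis ≈ 1800; 3200/1800 ≈ 1.78.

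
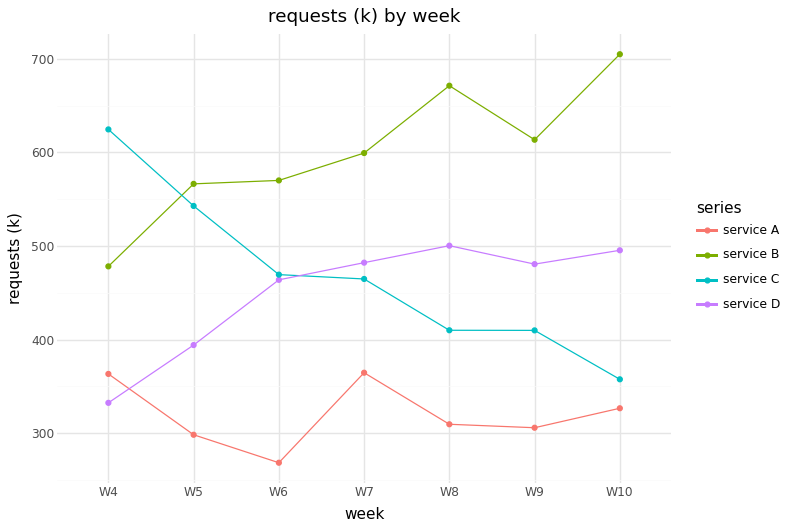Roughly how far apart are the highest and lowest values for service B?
Max W10 ≈ 700, min W4 ≈ 500; range ≈ 200.

≈ 200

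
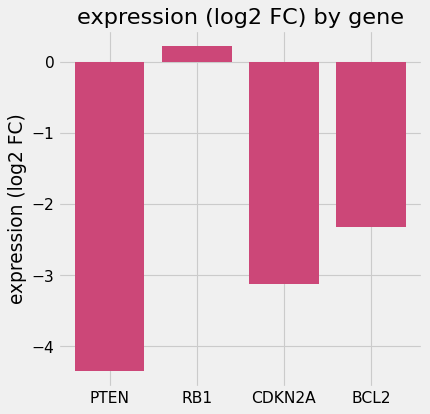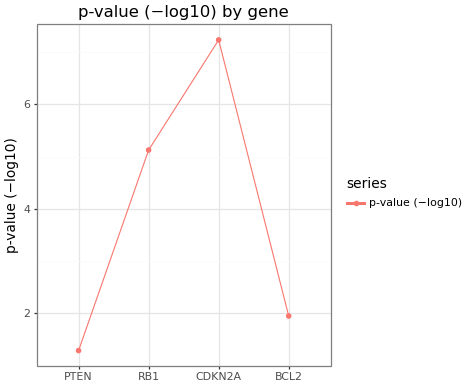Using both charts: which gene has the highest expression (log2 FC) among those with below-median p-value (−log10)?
BCL2

Chart 2 median p-value (−log10) ≈ 4; below-median genes: PTEN, BCL2. Among those, BCL2 has the highest expression (log2 FC) (≈ -2.32).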